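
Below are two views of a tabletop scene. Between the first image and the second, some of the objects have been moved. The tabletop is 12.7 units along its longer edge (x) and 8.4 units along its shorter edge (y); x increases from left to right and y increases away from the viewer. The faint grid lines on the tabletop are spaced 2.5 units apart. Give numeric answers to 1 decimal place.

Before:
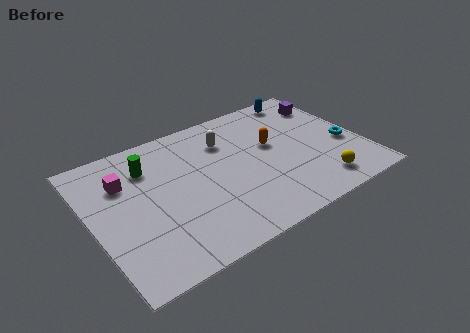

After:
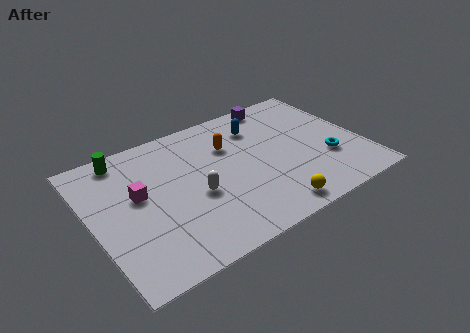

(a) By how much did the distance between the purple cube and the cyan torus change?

+1.9

They were about 3.1 units apart before and 5.0 after — 1.9 units further apart.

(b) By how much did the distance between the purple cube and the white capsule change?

+1.1

The distance was about 5.1 in the first image and 6.2 in the second, so they moved 1.1 units further apart.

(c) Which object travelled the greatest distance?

the white capsule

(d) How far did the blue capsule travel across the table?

2.7

The blue capsule was near (10.7, 7.5) before and (8.2, 6.4) after, so it travelled √(2.5² + 1.1²) ≈ 2.7 units.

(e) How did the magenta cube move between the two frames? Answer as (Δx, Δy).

(0.5, -1.1)

The magenta cube was at about (1.7, 5.9) and moved to about (2.2, 4.8).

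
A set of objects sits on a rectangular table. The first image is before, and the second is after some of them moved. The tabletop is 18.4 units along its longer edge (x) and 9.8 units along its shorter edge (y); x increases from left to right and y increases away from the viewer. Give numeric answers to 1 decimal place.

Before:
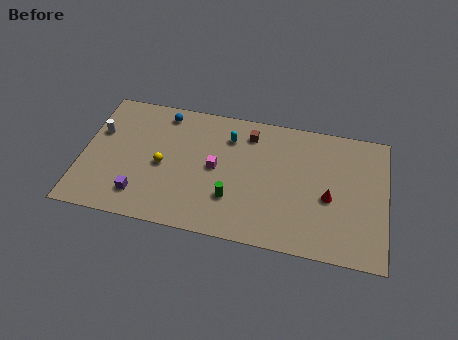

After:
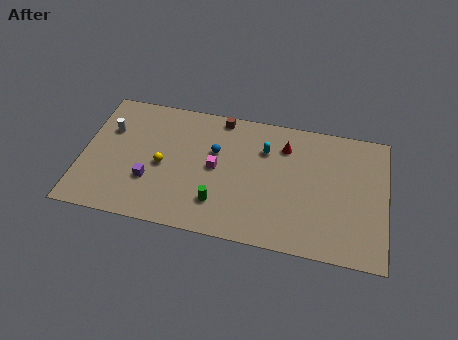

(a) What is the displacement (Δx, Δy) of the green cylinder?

(-0.8, -0.5)

From the two frames, the green cylinder sits at roughly (9.2, 2.9) before and (8.4, 2.4) after.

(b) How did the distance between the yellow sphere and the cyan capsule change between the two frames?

+1.7

They were about 4.9 units apart before and 6.6 after — 1.7 units further apart.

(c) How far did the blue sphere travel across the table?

4.0

The blue sphere was near (4.7, 8.5) before and (8.0, 6.2) after, so it travelled √(3.3² + 2.3²) ≈ 4.0 units.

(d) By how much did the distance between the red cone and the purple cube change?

-2.4

Before: roughly 11.5 units apart; after: 9.1. That's 2.4 units closer together.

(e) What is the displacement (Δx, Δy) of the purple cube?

(0.5, 1.2)

The purple cube started near (3.7, 2.0) and ended near (4.2, 3.2).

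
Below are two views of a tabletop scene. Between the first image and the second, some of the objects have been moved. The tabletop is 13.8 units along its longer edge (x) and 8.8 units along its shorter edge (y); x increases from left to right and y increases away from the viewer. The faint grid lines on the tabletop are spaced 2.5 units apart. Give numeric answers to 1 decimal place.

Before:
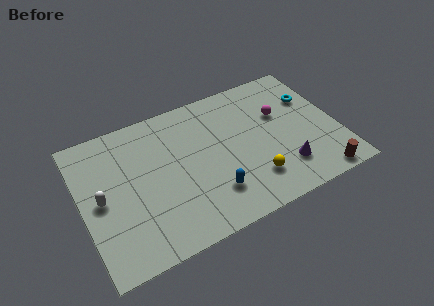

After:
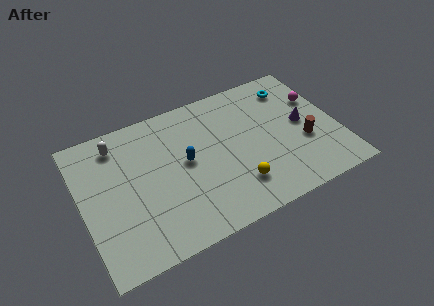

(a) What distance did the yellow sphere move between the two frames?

0.9

The yellow sphere was near (8.9, 2.1) before and (8.0, 2.1) after, so it travelled √(0.9² + 0.0²) ≈ 0.9 units.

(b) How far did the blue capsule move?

2.7

From (6.7, 2.2) to (5.6, 4.7), the blue capsule covered √(1.1² + 2.5²) ≈ 2.7 units.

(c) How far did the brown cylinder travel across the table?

2.5

The brown cylinder was near (12.3, 0.8) before and (11.9, 3.3) after, so it travelled √(0.4² + 2.5²) ≈ 2.5 units.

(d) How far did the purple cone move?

2.8

The purple cone was near (10.6, 2.1) before and (12.0, 4.5) after, so it travelled √(1.4² + 2.4²) ≈ 2.8 units.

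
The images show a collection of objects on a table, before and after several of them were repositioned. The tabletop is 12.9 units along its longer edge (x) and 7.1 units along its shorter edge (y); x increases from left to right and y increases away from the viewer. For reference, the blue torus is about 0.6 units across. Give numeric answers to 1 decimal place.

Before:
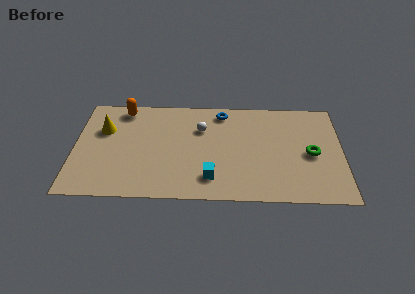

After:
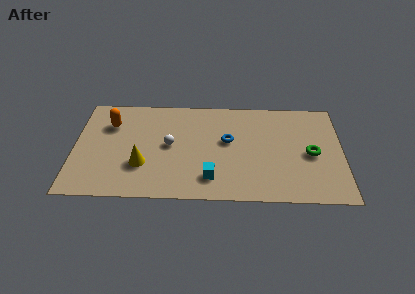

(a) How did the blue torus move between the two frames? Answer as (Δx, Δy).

(0.3, -2.0)

The blue torus started near (7.1, 6.1) and ended near (7.4, 4.1).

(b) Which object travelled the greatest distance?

the yellow cone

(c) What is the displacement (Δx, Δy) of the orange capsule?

(-0.6, -1.1)

The orange capsule was at about (2.3, 6.2) and moved to about (1.7, 5.1).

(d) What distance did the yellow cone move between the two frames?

3.1

From (1.4, 4.7) to (3.3, 2.3), the yellow cone covered √(1.9² + 2.4²) ≈ 3.1 units.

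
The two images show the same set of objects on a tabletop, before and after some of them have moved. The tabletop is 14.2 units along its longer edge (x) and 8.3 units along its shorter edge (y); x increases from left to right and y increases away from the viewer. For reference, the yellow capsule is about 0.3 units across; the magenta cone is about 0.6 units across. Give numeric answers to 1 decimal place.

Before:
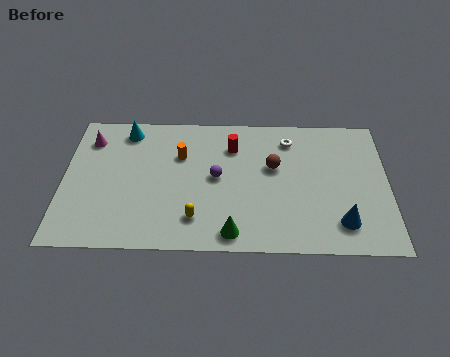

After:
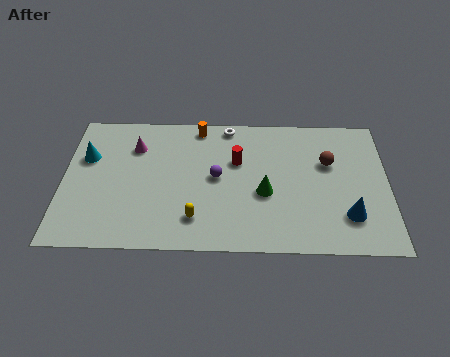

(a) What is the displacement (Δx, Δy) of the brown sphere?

(2.4, 0.3)

The brown sphere was at about (9.2, 5.0) and moved to about (11.6, 5.3).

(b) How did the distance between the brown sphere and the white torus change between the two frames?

+3.1

They were about 1.8 units apart before and 4.9 after — 3.1 units further apart.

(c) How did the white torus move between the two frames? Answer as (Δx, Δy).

(-2.7, 0.8)

The white torus was at about (9.9, 6.7) and moved to about (7.2, 7.5).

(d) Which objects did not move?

the purple sphere and the yellow capsule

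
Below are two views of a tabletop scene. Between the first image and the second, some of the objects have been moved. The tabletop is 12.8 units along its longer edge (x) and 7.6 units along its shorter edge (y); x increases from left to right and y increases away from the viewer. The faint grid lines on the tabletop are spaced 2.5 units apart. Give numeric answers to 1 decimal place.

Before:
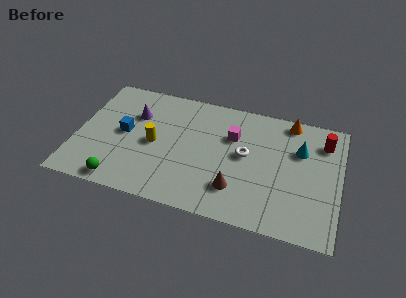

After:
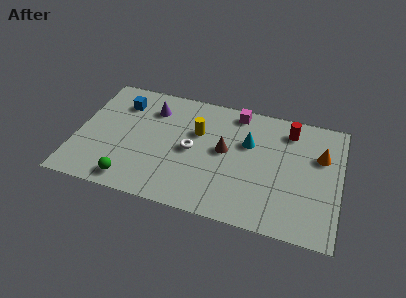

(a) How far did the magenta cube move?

1.6

The magenta cube moved from about (7.5, 5.1) to (7.6, 6.7), a distance of √(0.1² + 1.6²) ≈ 1.6.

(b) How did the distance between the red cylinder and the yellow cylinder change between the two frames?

-3.8

They were about 8.4 units apart before and 4.6 after — 3.8 units closer together.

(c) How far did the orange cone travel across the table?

2.4

The orange cone was near (10.2, 6.8) before and (11.8, 5.0) after, so it travelled √(1.6² + 1.8²) ≈ 2.4 units.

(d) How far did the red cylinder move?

1.7

From (11.9, 5.9) to (10.2, 6.2), the red cylinder covered √(1.7² + 0.3²) ≈ 1.7 units.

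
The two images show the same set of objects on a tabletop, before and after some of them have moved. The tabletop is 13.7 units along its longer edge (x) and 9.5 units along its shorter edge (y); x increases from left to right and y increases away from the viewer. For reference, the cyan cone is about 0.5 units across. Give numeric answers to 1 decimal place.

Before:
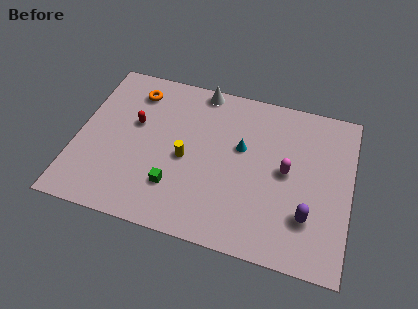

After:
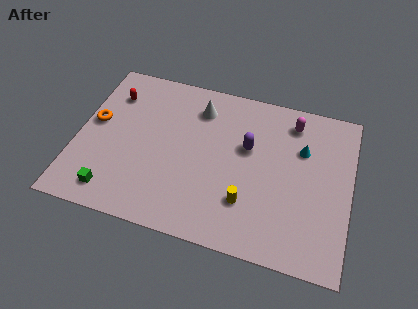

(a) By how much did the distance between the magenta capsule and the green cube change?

+4.8

They were about 5.9 units apart before and 10.7 after — 4.8 units further apart.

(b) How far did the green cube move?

3.2

The green cube moved from about (5.1, 2.5) to (2.1, 1.4), a distance of √(3.0² + 1.1²) ≈ 3.2.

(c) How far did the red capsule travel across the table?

2.0

The red capsule was near (2.8, 5.7) before and (1.5, 7.2) after, so it travelled √(1.3² + 1.5²) ≈ 2.0 units.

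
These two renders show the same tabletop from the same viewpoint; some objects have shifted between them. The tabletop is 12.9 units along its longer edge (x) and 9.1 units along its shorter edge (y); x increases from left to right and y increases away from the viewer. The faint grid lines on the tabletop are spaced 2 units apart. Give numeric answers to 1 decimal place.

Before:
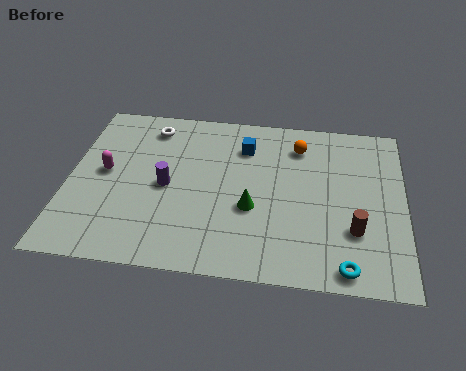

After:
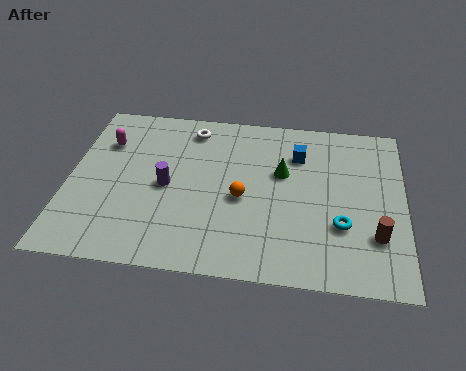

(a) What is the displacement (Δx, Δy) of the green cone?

(1.1, 2.1)

The green cone started near (7.1, 3.5) and ended near (8.2, 5.6).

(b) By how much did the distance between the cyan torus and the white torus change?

-2.7

Before: roughly 10.2 units apart; after: 7.5. That's 2.7 units closer together.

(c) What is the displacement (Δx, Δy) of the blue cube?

(2.1, -0.2)

The blue cube started near (6.7, 6.9) and ended near (8.8, 6.7).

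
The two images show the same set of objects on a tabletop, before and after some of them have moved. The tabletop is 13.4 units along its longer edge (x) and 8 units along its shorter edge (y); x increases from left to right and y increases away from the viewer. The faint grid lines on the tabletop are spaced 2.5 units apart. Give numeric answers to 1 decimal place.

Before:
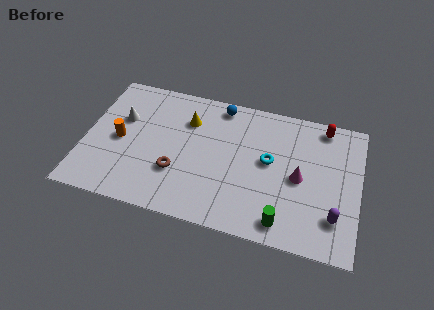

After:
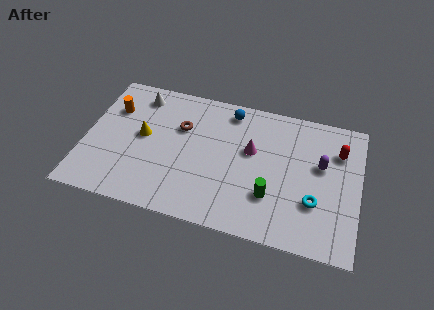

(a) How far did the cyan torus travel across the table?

2.9

The cyan torus moved from about (9.0, 4.4) to (11.3, 2.6), a distance of √(2.3² + 1.8²) ≈ 2.9.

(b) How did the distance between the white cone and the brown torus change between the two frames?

-1.2

The distance was about 3.8 in the first image and 2.6 in the second, so they moved 1.2 units closer together.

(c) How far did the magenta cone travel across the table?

2.6

The magenta cone was near (10.5, 3.8) before and (8.1, 4.8) after, so it travelled √(2.4² + 1.0²) ≈ 2.6 units.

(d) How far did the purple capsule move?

2.9

From (12.3, 2.0) to (11.5, 4.8), the purple capsule covered √(0.8² + 2.8²) ≈ 2.9 units.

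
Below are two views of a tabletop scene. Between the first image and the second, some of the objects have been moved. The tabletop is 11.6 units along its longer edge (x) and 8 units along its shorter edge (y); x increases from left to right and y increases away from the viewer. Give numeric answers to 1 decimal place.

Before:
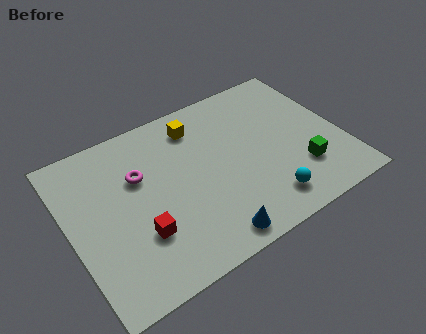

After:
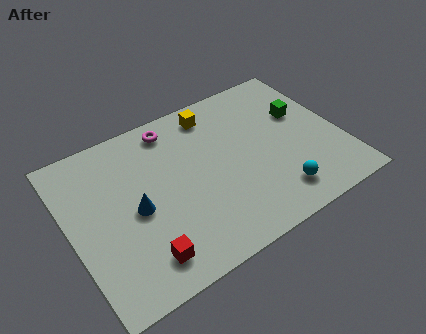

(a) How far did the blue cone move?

3.9

From (5.4, 0.9) to (2.7, 3.7), the blue cone covered √(2.7² + 2.8²) ≈ 3.9 units.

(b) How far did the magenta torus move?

2.4

The magenta torus moved from about (3.1, 5.2) to (4.8, 6.9), a distance of √(1.7² + 1.7²) ≈ 2.4.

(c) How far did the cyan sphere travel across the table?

0.5

The cyan sphere was near (7.9, 1.4) before and (8.4, 1.5) after, so it travelled √(0.5² + 0.1²) ≈ 0.5 units.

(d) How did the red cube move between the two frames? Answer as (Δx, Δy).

(-0.1, -1.1)

The red cube was at about (2.7, 2.5) and moved to about (2.6, 1.4).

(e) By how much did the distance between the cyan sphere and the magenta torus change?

+0.4

The distance was about 6.1 in the first image and 6.5 in the second, so they moved 0.4 units further apart.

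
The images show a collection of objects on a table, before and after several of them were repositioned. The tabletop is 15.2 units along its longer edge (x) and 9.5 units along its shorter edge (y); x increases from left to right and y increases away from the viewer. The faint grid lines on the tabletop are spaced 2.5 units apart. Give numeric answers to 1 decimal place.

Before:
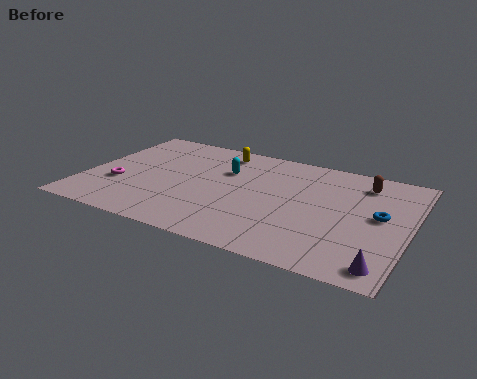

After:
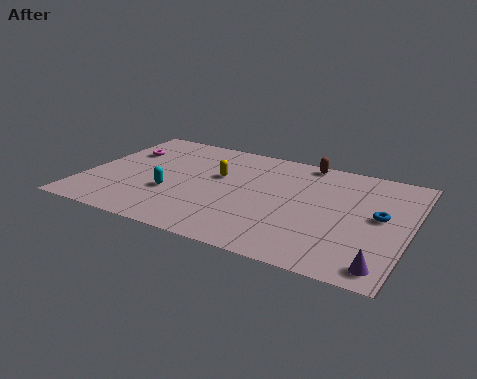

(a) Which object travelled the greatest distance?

the cyan capsule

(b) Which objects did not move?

the purple cone and the blue torus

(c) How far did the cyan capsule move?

3.7

The cyan capsule was near (6.4, 6.4) before and (4.2, 3.4) after, so it travelled √(2.2² + 3.0²) ≈ 3.7 units.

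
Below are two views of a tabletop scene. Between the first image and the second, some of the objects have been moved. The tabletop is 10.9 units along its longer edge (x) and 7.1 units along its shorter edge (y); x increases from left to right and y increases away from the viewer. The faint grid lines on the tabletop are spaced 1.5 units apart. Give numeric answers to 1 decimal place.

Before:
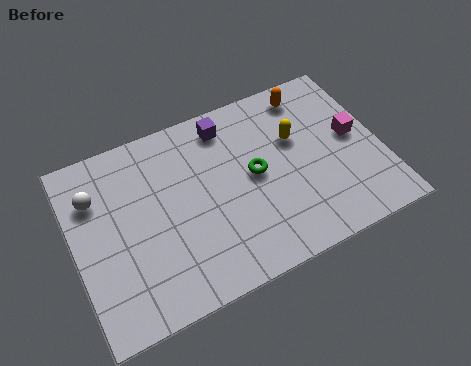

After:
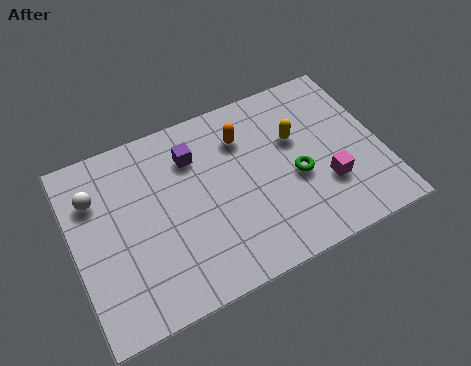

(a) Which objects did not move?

the white sphere and the yellow capsule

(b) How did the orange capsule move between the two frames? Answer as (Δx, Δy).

(-2.5, -0.8)

The orange capsule was at about (8.7, 6.1) and moved to about (6.2, 5.3).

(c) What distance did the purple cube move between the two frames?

1.5

The purple cube moved from about (5.7, 6.0) to (4.4, 5.3), a distance of √(1.3² + 0.7²) ≈ 1.5.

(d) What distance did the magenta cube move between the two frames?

1.9

The magenta cube moved from about (10.0, 3.8) to (8.8, 2.3), a distance of √(1.2² + 1.5²) ≈ 1.9.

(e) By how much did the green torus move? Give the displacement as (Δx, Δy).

(1.4, -0.7)

From the two frames, the green torus sits at roughly (6.4, 3.7) before and (7.8, 3.0) after.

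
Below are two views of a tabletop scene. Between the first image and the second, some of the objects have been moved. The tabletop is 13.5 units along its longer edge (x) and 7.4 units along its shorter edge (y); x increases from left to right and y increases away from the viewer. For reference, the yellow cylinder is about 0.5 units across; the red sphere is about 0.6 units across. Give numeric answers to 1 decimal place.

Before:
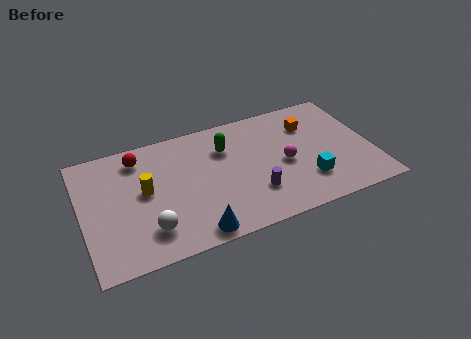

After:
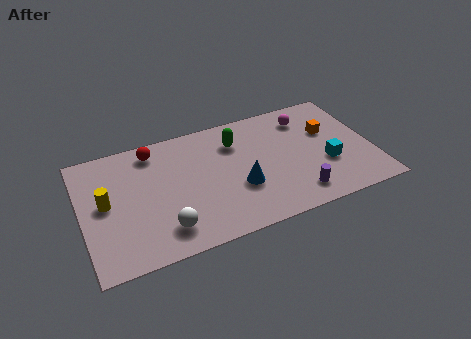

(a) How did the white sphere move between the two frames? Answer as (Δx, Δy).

(0.7, -0.2)

The white sphere was at about (2.9, 1.7) and moved to about (3.6, 1.5).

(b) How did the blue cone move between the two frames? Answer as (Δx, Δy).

(2.3, 1.9)

The blue cone was at about (4.9, 0.8) and moved to about (7.2, 2.7).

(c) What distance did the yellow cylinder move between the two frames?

1.8

The yellow cylinder was near (2.9, 4.0) before and (1.1, 3.9) after, so it travelled √(1.8² + 0.1²) ≈ 1.8 units.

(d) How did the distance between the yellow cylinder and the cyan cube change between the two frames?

+2.6

They were about 7.7 units apart before and 10.3 after — 2.6 units further apart.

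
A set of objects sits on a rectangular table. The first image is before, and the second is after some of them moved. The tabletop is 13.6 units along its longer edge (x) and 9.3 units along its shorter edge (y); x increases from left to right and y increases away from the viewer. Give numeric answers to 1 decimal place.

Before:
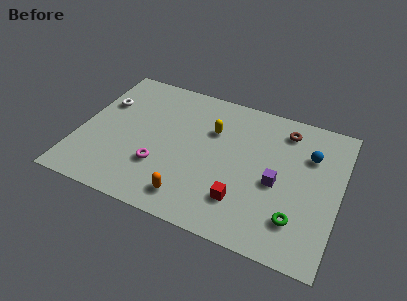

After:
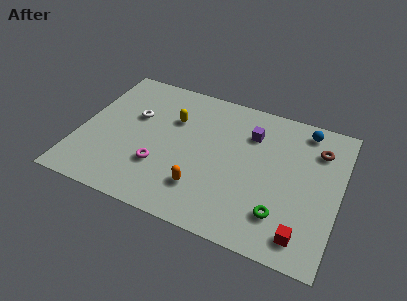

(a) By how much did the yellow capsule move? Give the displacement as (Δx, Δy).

(-2.1, 0.0)

The yellow capsule was at about (6.8, 6.3) and moved to about (4.7, 6.3).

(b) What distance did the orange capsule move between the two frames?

0.9

From (6.2, 1.5) to (6.7, 2.3), the orange capsule covered √(0.5² + 0.8²) ≈ 0.9 units.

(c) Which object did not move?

the magenta torus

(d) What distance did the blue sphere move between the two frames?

1.6

The blue sphere was near (11.9, 6.5) before and (11.5, 8.1) after, so it travelled √(0.4² + 1.6²) ≈ 1.6 units.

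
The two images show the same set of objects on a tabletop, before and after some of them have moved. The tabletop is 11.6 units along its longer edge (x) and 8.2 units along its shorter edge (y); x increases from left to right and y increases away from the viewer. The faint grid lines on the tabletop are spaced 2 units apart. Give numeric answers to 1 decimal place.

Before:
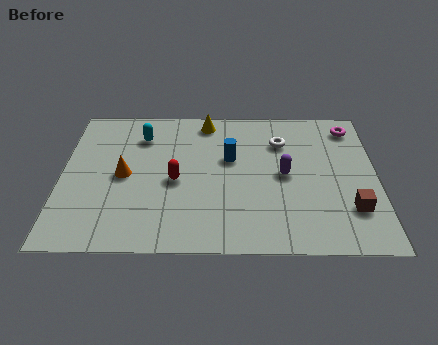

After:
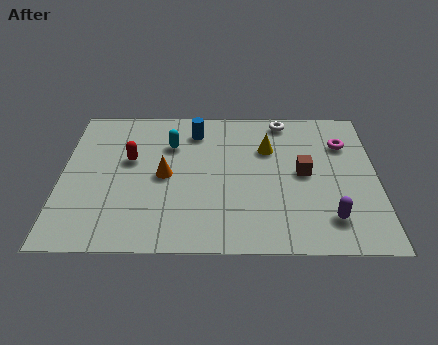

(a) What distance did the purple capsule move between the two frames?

2.9

From (8.2, 4.1) to (9.8, 1.7), the purple capsule covered √(1.6² + 2.4²) ≈ 2.9 units.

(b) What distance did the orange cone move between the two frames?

1.5

The orange cone moved from about (2.3, 4.0) to (3.8, 4.0), a distance of √(1.5² + 0.0²) ≈ 1.5.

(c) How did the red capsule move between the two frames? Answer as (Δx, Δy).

(-1.7, 1.2)

The red capsule was at about (4.2, 3.7) and moved to about (2.5, 4.9).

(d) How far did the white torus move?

1.3

The white torus moved from about (8.1, 6.0) to (8.2, 7.3), a distance of √(0.1² + 1.3²) ≈ 1.3.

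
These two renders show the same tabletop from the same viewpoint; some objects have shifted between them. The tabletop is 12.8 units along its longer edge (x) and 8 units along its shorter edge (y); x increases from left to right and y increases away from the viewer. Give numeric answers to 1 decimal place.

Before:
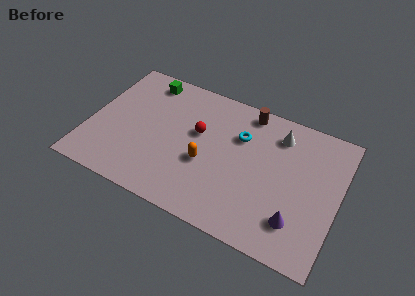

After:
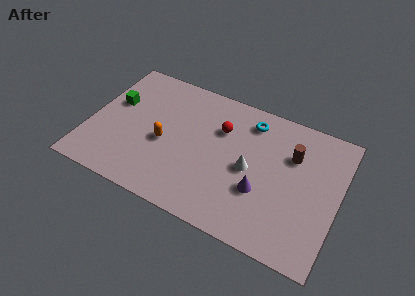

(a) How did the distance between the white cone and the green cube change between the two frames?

+0.3

They were about 7.0 units apart before and 7.3 after — 0.3 units further apart.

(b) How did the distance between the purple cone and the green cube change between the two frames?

-1.6

The distance was about 9.8 in the first image and 8.2 in the second, so they moved 1.6 units closer together.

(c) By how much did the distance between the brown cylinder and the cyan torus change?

+0.9

The distance was about 1.6 in the first image and 2.5 in the second, so they moved 0.9 units further apart.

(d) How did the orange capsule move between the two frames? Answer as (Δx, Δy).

(-2.2, 0.3)

The orange capsule started near (6.1, 3.2) and ended near (3.9, 3.5).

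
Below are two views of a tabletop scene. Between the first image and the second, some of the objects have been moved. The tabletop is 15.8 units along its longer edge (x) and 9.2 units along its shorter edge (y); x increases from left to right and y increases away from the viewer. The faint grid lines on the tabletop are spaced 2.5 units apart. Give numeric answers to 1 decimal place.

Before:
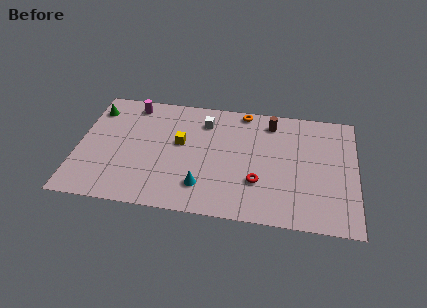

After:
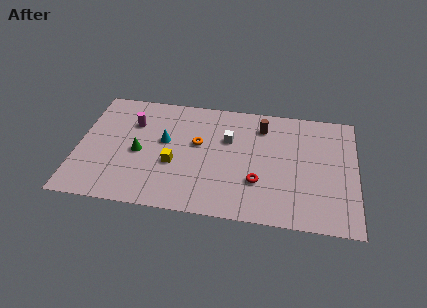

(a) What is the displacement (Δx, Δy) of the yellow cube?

(-0.3, -1.7)

The yellow cube was at about (5.8, 5.3) and moved to about (5.5, 3.6).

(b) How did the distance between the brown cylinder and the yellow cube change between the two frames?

+0.5

The distance was about 5.6 in the first image and 6.1 in the second, so they moved 0.5 units further apart.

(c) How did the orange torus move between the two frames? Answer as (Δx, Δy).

(-2.5, -3.0)

The orange torus started near (9.3, 8.4) and ended near (6.8, 5.4).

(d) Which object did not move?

the red torus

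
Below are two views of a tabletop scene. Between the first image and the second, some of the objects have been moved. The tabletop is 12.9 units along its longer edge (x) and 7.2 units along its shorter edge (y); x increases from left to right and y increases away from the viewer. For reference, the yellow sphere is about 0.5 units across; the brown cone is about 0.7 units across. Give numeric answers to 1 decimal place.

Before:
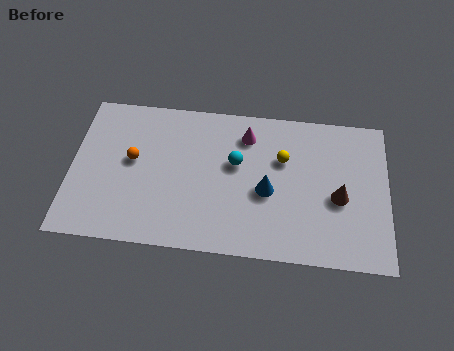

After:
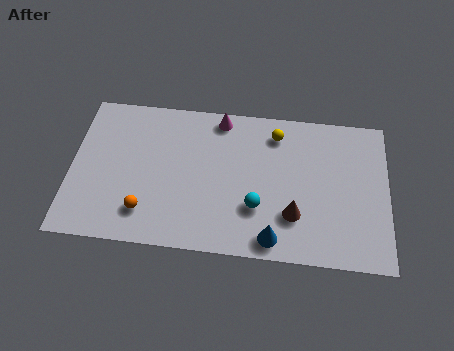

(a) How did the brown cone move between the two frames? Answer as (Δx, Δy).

(-1.8, -1.0)

From the two frames, the brown cone sits at roughly (10.9, 3.1) before and (9.1, 2.1) after.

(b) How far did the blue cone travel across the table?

2.2

The blue cone moved from about (8.0, 3.1) to (8.3, 0.9), a distance of √(0.3² + 2.2²) ≈ 2.2.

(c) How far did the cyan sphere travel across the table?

2.2

From (6.7, 4.3) to (7.6, 2.3), the cyan sphere covered √(0.9² + 2.0²) ≈ 2.2 units.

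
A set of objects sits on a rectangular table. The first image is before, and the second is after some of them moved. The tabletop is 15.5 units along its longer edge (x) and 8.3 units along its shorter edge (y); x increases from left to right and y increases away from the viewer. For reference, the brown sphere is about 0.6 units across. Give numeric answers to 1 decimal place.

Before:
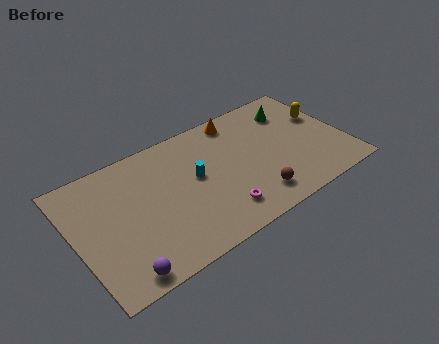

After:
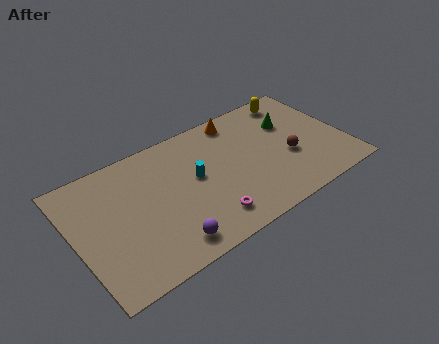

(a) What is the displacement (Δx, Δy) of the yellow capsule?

(-1.3, 2.0)

From the two frames, the yellow capsule sits at roughly (14.6, 5.2) before and (13.3, 7.2) after.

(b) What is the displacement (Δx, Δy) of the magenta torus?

(-0.7, -0.1)

The magenta torus was at about (7.8, 1.7) and moved to about (7.1, 1.6).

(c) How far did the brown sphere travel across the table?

2.9

The brown sphere was near (9.8, 1.6) before and (12.2, 3.3) after, so it travelled √(2.4² + 1.7²) ≈ 2.9 units.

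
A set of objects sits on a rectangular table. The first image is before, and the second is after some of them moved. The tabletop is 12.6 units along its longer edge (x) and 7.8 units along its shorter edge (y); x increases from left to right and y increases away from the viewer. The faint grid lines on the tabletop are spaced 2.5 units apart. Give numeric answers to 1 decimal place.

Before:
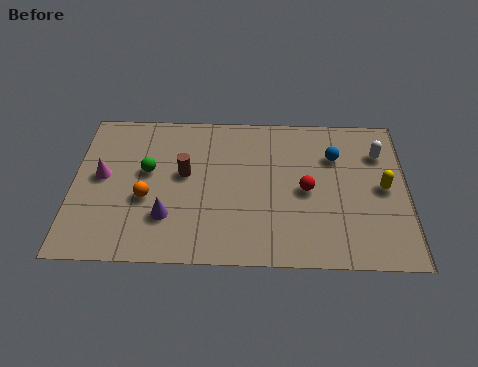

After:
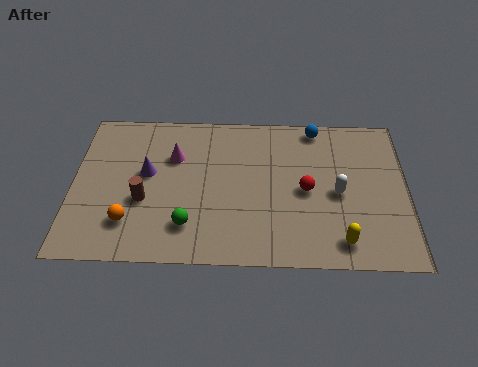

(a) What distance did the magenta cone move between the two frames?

2.9

The magenta cone was near (1.1, 4.2) before and (3.8, 5.3) after, so it travelled √(2.7² + 1.1²) ≈ 2.9 units.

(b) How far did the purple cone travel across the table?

2.3

The purple cone moved from about (3.6, 2.2) to (2.8, 4.4), a distance of √(0.8² + 2.2²) ≈ 2.3.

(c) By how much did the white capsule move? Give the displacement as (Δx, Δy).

(-1.6, -2.1)

The white capsule was at about (11.6, 5.7) and moved to about (10.0, 3.6).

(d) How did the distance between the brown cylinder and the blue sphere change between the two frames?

+1.8

They were about 5.8 units apart before and 7.6 after — 1.8 units further apart.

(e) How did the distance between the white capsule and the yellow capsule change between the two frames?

+0.6

The distance was about 1.8 in the first image and 2.4 in the second, so they moved 0.6 units further apart.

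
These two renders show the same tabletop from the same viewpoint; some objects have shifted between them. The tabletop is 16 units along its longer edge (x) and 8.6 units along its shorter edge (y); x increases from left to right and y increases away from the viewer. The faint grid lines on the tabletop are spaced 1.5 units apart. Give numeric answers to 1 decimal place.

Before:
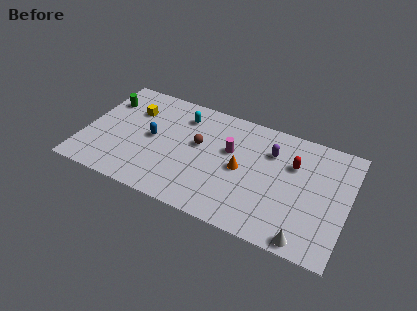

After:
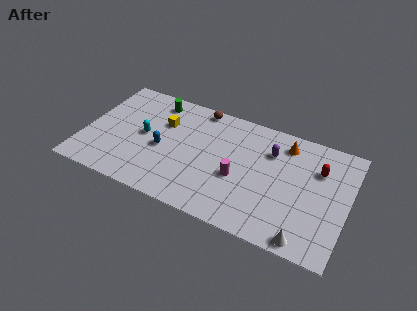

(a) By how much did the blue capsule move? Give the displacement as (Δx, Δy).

(0.7, -0.6)

The blue capsule started near (4.1, 4.4) and ended near (4.8, 3.8).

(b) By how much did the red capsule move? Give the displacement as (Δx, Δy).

(1.5, 0.2)

The red capsule started near (12.6, 5.8) and ended near (14.1, 6.0).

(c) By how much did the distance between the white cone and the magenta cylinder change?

-1.6

The distance was about 6.7 in the first image and 5.1 in the second, so they moved 1.6 units closer together.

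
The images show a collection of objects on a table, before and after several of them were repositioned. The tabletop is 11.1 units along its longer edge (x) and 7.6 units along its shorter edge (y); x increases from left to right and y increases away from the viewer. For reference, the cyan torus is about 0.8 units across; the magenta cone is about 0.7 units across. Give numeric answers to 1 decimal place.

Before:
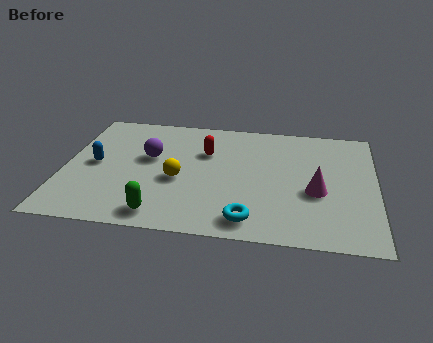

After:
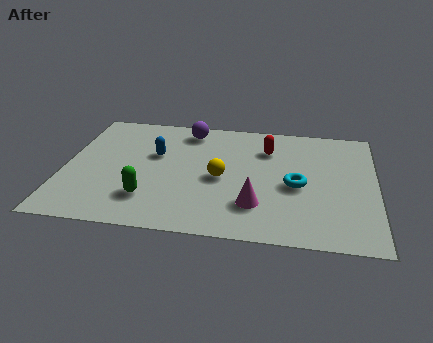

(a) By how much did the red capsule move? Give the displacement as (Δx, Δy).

(2.2, 0.5)

The red capsule started near (5.0, 5.1) and ended near (7.2, 5.6).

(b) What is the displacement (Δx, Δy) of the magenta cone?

(-2.1, -1.1)

From the two frames, the magenta cone sits at roughly (9.0, 3.1) before and (6.9, 2.0) after.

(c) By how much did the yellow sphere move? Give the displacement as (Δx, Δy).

(1.5, 0.3)

The yellow sphere was at about (4.1, 3.2) and moved to about (5.6, 3.5).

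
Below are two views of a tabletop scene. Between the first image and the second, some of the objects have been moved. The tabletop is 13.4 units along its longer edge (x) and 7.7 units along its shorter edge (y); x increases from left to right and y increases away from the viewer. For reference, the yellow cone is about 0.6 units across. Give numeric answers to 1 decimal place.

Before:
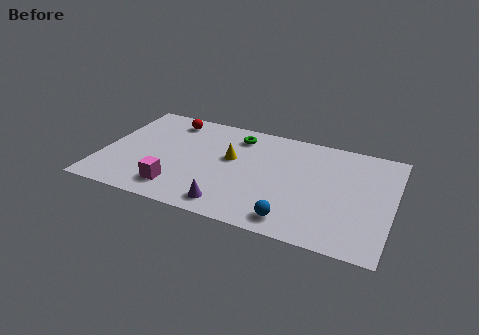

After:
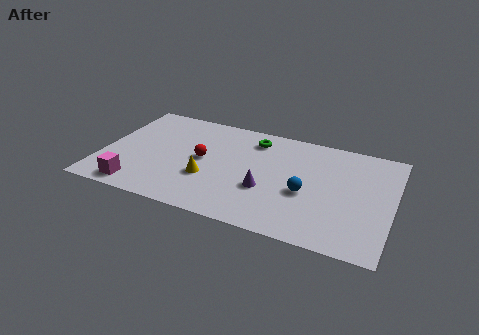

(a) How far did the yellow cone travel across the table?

2.0

The yellow cone was near (5.9, 4.5) before and (5.0, 2.7) after, so it travelled √(0.9² + 1.8²) ≈ 2.0 units.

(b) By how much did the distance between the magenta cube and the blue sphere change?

+2.5

They were about 5.4 units apart before and 7.9 after — 2.5 units further apart.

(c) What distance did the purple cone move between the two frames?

2.3

The purple cone moved from about (6.2, 1.1) to (7.7, 2.8), a distance of √(1.5² + 1.7²) ≈ 2.3.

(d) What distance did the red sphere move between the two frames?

3.1

The red sphere was near (2.8, 6.5) before and (4.6, 4.0) after, so it travelled √(1.8² + 2.5²) ≈ 3.1 units.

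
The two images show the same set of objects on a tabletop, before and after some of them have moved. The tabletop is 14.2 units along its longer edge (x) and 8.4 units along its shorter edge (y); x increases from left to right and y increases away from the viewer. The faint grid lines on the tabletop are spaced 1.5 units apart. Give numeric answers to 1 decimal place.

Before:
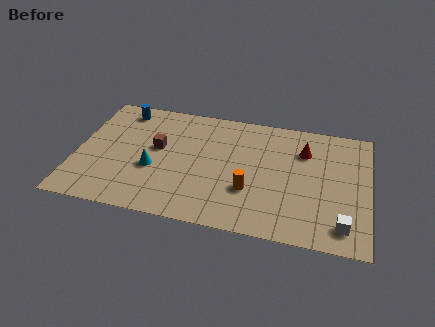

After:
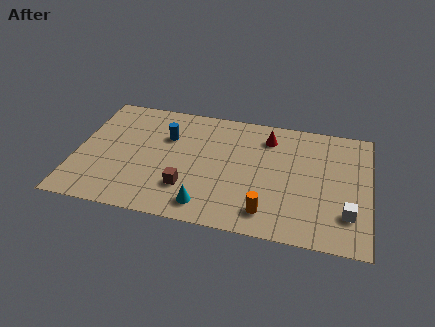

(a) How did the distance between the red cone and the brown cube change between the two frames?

-1.5

The distance was about 7.2 in the first image and 5.7 in the second, so they moved 1.5 units closer together.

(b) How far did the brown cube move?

3.0

From (3.9, 4.8) to (5.5, 2.3), the brown cube covered √(1.6² + 2.5²) ≈ 3.0 units.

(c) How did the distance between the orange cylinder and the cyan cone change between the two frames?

-1.8

They were about 4.7 units apart before and 2.9 after — 1.8 units closer together.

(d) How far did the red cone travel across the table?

1.9

The red cone moved from about (11.0, 6.1) to (9.2, 6.7), a distance of √(1.8² + 0.6²) ≈ 1.9.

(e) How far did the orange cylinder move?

1.6

From (8.5, 2.8) to (9.4, 1.5), the orange cylinder covered √(0.9² + 1.3²) ≈ 1.6 units.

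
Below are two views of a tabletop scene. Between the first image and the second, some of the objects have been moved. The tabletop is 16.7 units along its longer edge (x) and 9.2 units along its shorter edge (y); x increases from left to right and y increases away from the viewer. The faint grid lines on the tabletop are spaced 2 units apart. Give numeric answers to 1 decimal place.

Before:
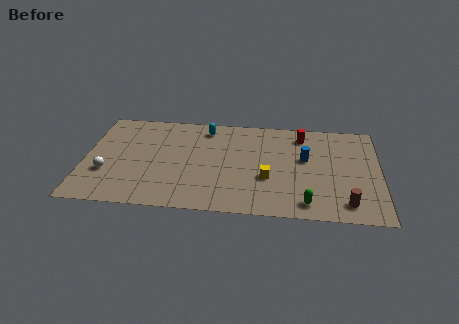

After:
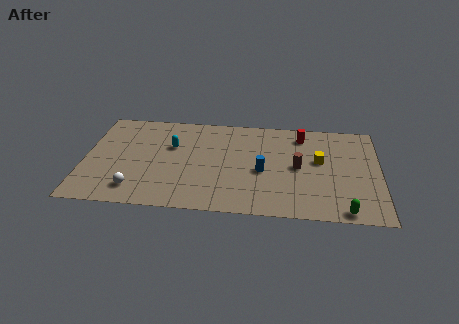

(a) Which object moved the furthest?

the brown cylinder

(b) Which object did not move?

the red cylinder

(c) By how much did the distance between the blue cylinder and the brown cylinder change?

-2.4

Before: roughly 4.5 units apart; after: 2.1. That's 2.4 units closer together.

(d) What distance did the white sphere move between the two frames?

2.2

The white sphere moved from about (1.3, 3.1) to (3.0, 1.7), a distance of √(1.7² + 1.4²) ≈ 2.2.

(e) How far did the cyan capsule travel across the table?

2.7

The cyan capsule was near (6.8, 7.8) before and (4.9, 5.9) after, so it travelled √(1.9² + 1.9²) ≈ 2.7 units.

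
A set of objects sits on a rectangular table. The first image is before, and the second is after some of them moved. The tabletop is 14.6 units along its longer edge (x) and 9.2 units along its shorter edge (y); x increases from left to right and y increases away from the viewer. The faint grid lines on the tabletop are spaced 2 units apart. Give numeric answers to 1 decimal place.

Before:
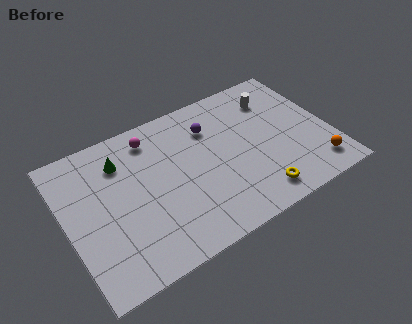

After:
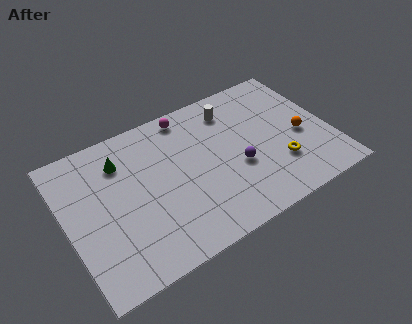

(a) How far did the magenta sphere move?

2.2

From (5.1, 7.7) to (7.2, 8.2), the magenta sphere covered √(2.1² + 0.5²) ≈ 2.2 units.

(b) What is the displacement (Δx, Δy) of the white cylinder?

(-2.4, 0.3)

The white cylinder started near (12.0, 7.1) and ended near (9.6, 7.4).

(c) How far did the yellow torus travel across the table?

2.0

The yellow torus moved from about (10.0, 1.4) to (11.5, 2.7), a distance of √(1.5² + 1.3²) ≈ 2.0.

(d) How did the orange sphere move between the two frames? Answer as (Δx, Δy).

(-0.4, 2.4)

From the two frames, the orange sphere sits at roughly (13.4, 1.6) before and (13.0, 4.0) after.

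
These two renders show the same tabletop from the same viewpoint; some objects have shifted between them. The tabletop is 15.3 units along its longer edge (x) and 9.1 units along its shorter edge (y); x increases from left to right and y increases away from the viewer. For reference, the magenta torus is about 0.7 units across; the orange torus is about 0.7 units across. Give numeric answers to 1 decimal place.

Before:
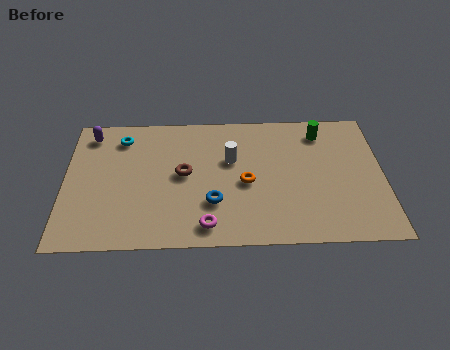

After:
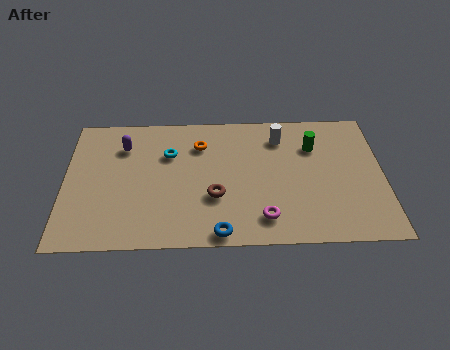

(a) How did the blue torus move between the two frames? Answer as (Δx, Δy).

(0.3, -2.0)

The blue torus started near (7.1, 2.8) and ended near (7.4, 0.8).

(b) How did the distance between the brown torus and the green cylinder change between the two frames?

-1.4

Before: roughly 7.2 units apart; after: 5.8. That's 1.4 units closer together.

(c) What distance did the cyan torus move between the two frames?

2.6

From (2.7, 7.4) to (5.0, 6.2), the cyan torus covered √(2.3² + 1.2²) ≈ 2.6 units.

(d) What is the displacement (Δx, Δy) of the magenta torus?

(2.7, 0.4)

The magenta torus was at about (6.8, 1.3) and moved to about (9.5, 1.7).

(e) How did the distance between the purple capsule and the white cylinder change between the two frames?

+0.5

Before: roughly 7.1 units apart; after: 7.6. That's 0.5 units further apart.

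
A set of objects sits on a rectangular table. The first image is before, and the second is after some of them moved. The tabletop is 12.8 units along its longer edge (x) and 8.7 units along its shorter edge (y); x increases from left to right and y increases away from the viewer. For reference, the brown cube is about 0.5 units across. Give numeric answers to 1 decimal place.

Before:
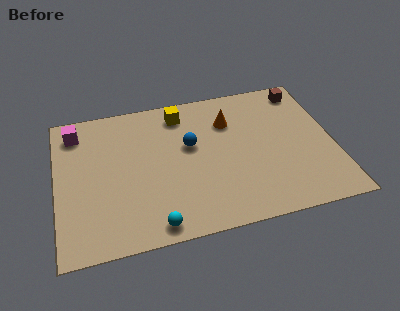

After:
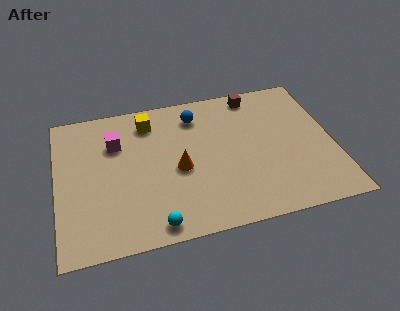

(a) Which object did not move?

the cyan sphere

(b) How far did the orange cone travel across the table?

3.5

From (8.1, 6.3) to (5.6, 3.9), the orange cone covered √(2.5² + 2.4²) ≈ 3.5 units.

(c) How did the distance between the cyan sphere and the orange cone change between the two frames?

-3.3

They were about 6.6 units apart before and 3.3 after — 3.3 units closer together.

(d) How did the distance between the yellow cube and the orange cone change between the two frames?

+1.0

Before: roughly 2.4 units apart; after: 3.4. That's 1.0 units further apart.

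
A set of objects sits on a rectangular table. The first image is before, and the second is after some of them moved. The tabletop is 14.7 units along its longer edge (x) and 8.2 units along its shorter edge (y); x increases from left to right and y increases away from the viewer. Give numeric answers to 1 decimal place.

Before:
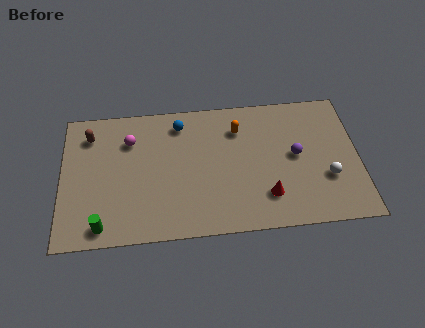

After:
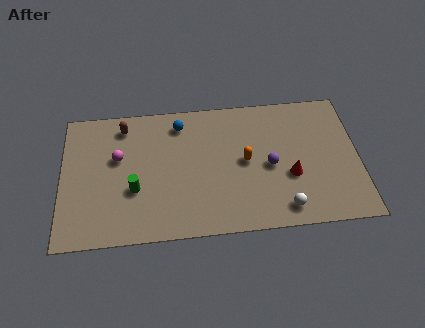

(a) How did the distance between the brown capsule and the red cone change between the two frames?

-0.8

The distance was about 9.8 in the first image and 9.0 in the second, so they moved 0.8 units closer together.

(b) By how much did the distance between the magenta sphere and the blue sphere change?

+1.0

They were about 2.6 units apart before and 3.6 after — 1.0 units further apart.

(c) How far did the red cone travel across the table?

1.6

The red cone moved from about (10.1, 2.0) to (11.3, 3.1), a distance of √(1.2² + 1.1²) ≈ 1.6.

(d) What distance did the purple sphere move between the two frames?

1.4

The purple sphere was near (11.6, 4.3) before and (10.3, 3.8) after, so it travelled √(1.3² + 0.5²) ≈ 1.4 units.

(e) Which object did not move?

the blue sphere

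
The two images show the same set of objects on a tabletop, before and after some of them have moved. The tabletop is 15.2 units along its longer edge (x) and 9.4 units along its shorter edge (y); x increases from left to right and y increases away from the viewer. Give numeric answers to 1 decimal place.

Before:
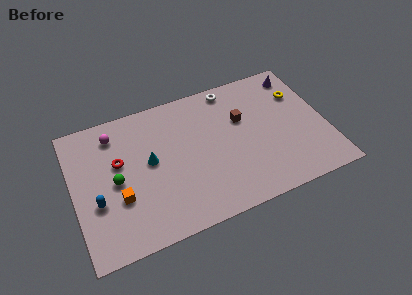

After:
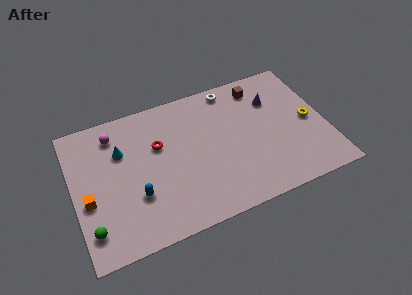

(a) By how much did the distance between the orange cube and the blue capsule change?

+1.6

Before: roughly 1.3 units apart; after: 2.9. That's 1.6 units further apart.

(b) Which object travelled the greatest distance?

the green sphere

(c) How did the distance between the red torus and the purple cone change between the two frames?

-4.3

The distance was about 11.4 in the first image and 7.1 in the second, so they moved 4.3 units closer together.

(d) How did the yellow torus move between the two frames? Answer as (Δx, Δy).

(0.3, -2.1)

The yellow torus was at about (13.9, 6.6) and moved to about (14.2, 4.5).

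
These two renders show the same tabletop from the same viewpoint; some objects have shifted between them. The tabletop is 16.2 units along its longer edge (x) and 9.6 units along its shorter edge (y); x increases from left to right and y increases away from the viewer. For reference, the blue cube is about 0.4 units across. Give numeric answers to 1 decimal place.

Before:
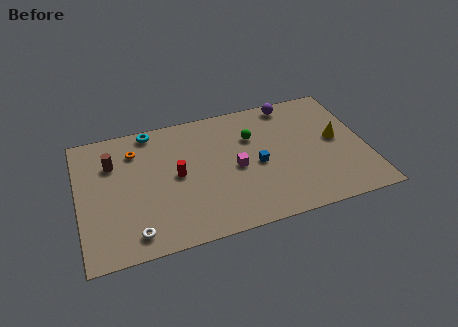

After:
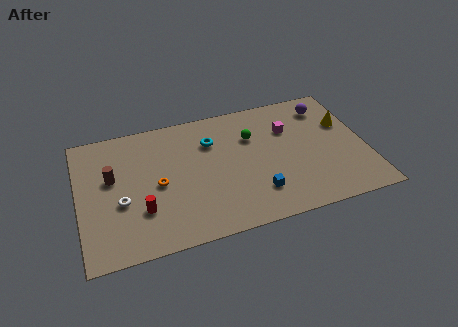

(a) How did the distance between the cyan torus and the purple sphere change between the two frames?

-1.2

The distance was about 8.0 in the first image and 6.8 in the second, so they moved 1.2 units closer together.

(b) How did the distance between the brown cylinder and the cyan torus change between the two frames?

+2.8

The distance was about 3.0 in the first image and 5.8 in the second, so they moved 2.8 units further apart.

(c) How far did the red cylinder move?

2.9

The red cylinder moved from about (5.5, 4.9) to (3.4, 2.9), a distance of √(2.1² + 2.0²) ≈ 2.9.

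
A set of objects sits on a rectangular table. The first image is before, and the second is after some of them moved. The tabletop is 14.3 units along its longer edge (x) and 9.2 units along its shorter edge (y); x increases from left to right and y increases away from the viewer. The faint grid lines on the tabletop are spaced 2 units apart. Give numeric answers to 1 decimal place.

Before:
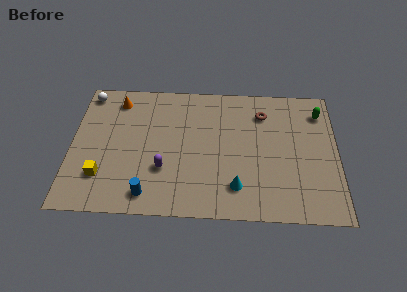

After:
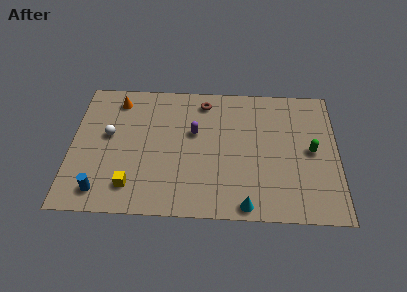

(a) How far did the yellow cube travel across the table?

1.7

From (1.7, 2.4) to (3.3, 1.8), the yellow cube covered √(1.6² + 0.6²) ≈ 1.7 units.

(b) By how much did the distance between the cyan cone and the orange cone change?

+1.2

Before: roughly 8.6 units apart; after: 9.8. That's 1.2 units further apart.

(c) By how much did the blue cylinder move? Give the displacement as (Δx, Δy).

(-2.5, 0.1)

The blue cylinder was at about (4.2, 1.3) and moved to about (1.7, 1.4).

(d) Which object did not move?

the orange cone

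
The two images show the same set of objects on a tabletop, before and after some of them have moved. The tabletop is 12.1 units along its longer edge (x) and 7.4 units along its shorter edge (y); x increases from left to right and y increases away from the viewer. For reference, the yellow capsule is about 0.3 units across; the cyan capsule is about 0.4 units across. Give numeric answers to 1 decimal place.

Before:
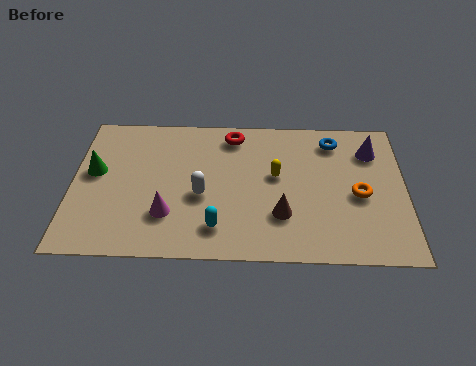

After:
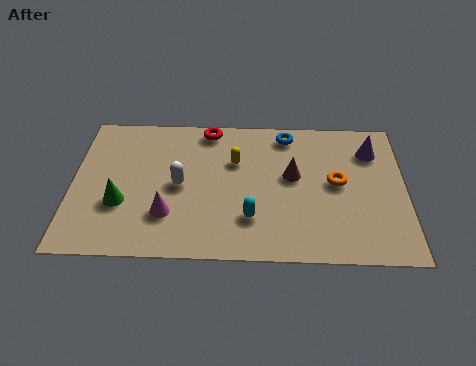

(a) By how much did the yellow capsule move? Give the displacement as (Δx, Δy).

(-1.5, 0.7)

The yellow capsule was at about (7.4, 4.2) and moved to about (5.9, 4.9).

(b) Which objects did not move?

the magenta cone and the purple cone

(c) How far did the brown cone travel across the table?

2.0

The brown cone moved from about (7.6, 2.2) to (8.0, 4.2), a distance of √(0.4² + 2.0²) ≈ 2.0.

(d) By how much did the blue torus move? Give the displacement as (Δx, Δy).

(-1.7, 0.3)

The blue torus started near (9.5, 6.1) and ended near (7.8, 6.4).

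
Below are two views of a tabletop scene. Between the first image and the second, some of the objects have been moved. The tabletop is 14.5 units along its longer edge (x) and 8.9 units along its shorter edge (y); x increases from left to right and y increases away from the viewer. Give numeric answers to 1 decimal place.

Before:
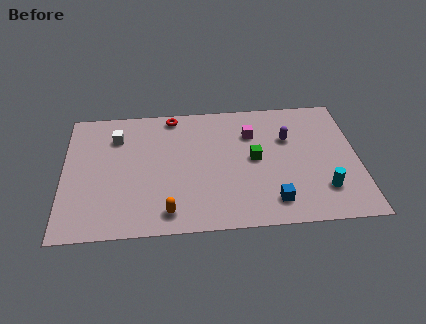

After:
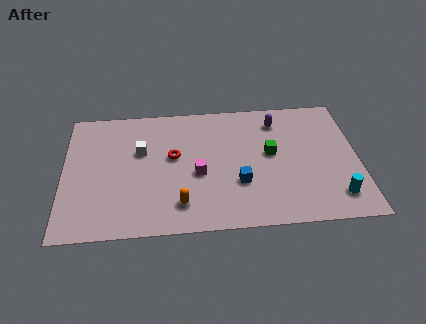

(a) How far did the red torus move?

2.9

The red torus was near (5.4, 8.0) before and (5.4, 5.1) after, so it travelled √(0.0² + 2.9²) ≈ 2.9 units.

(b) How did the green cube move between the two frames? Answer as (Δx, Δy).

(0.8, 0.3)

From the two frames, the green cube sits at roughly (9.4, 4.6) before and (10.2, 4.9) after.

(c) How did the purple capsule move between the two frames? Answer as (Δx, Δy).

(-0.5, 1.3)

From the two frames, the purple capsule sits at roughly (11.1, 5.9) before and (10.6, 7.2) after.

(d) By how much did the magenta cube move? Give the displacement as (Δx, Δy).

(-2.7, -2.6)

From the two frames, the magenta cube sits at roughly (9.3, 6.4) before and (6.6, 3.8) after.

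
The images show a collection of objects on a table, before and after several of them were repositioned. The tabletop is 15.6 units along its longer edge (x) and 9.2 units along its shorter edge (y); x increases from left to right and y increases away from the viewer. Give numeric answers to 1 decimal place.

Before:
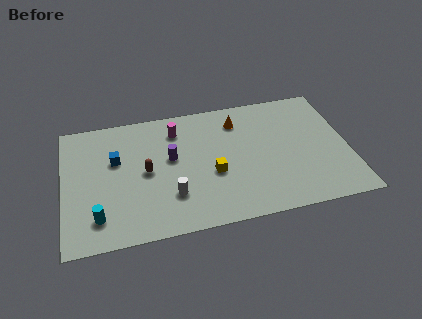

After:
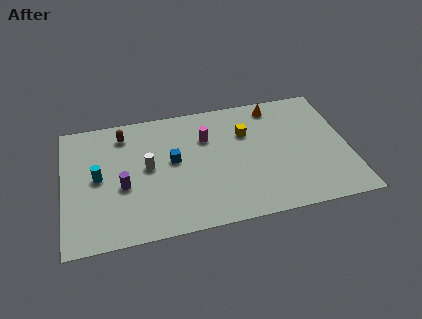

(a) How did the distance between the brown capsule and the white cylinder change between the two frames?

+0.6

Before: roughly 2.4 units apart; after: 3.0. That's 0.6 units further apart.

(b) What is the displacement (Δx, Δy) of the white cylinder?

(-1.2, 2.3)

The white cylinder was at about (5.8, 2.6) and moved to about (4.6, 4.9).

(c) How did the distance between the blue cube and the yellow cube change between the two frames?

-1.3

The distance was about 5.6 in the first image and 4.3 in the second, so they moved 1.3 units closer together.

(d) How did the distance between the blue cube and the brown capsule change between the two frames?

+1.6

Before: roughly 2.0 units apart; after: 3.6. That's 1.6 units further apart.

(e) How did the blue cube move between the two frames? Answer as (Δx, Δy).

(3.1, -0.7)

The blue cube was at about (2.9, 5.8) and moved to about (6.0, 5.1).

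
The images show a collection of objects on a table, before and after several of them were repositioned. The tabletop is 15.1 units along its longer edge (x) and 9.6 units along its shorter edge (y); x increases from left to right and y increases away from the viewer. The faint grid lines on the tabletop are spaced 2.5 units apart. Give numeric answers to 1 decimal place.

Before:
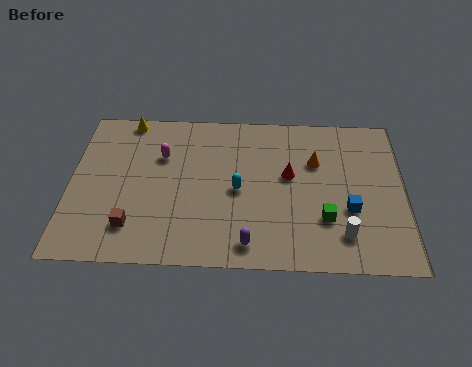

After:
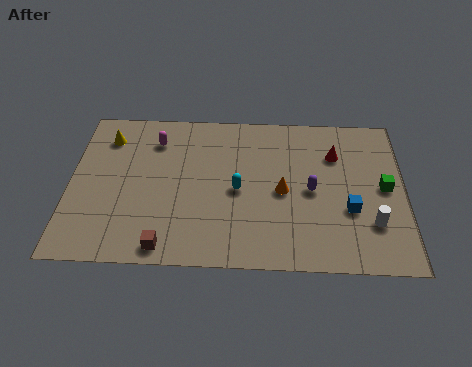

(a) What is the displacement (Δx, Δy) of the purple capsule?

(2.8, 3.3)

The purple capsule started near (8.1, 1.3) and ended near (10.9, 4.6).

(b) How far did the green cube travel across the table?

3.4

The green cube was near (11.5, 2.9) before and (14.2, 4.9) after, so it travelled √(2.7² + 2.0²) ≈ 3.4 units.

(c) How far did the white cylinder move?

1.5

From (12.3, 2.0) to (13.6, 2.7), the white cylinder covered √(1.3² + 0.7²) ≈ 1.5 units.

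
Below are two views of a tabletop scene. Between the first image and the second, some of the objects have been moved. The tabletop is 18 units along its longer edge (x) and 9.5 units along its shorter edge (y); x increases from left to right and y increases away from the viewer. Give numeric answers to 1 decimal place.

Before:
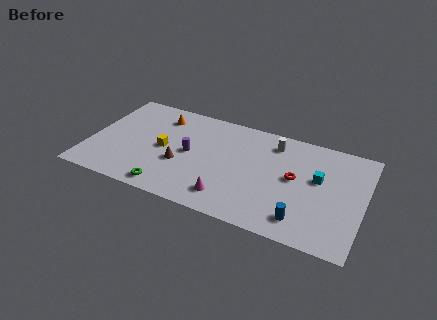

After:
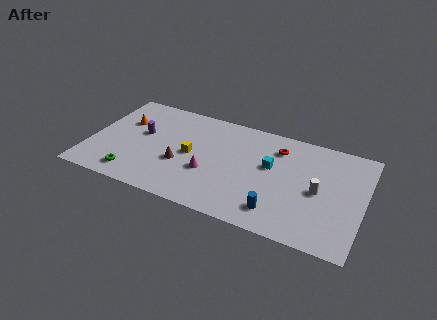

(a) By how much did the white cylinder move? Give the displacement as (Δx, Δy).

(3.2, -3.3)

The white cylinder was at about (11.9, 7.8) and moved to about (15.1, 4.5).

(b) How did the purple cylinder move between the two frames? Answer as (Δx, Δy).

(-3.3, 0.7)

From the two frames, the purple cylinder sits at roughly (6.6, 4.8) before and (3.3, 5.5) after.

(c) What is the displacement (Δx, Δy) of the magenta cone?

(-1.5, 1.7)

From the two frames, the magenta cone sits at roughly (9.5, 1.8) before and (8.0, 3.5) after.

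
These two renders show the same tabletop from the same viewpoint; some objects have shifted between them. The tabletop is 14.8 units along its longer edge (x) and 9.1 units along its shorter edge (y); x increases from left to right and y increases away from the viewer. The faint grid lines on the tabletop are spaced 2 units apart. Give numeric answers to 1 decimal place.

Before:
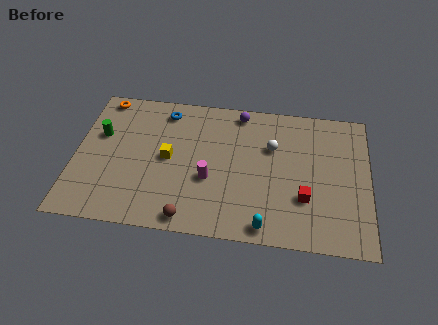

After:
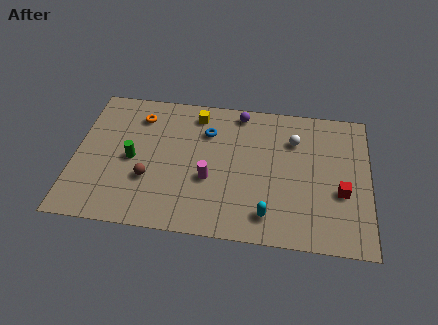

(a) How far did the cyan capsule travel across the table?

0.7

The cyan capsule was near (9.7, 0.9) before and (9.8, 1.6) after, so it travelled √(0.1² + 0.7²) ≈ 0.7 units.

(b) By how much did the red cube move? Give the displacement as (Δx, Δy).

(1.8, 0.6)

The red cube was at about (11.6, 2.9) and moved to about (13.4, 3.5).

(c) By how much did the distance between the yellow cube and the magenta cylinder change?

+1.9

They were about 2.4 units apart before and 4.3 after — 1.9 units further apart.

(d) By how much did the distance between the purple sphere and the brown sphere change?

-0.9

They were about 7.6 units apart before and 6.7 after — 0.9 units closer together.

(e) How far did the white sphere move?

1.3

From (9.9, 6.0) to (11.0, 6.6), the white sphere covered √(1.1² + 0.6²) ≈ 1.3 units.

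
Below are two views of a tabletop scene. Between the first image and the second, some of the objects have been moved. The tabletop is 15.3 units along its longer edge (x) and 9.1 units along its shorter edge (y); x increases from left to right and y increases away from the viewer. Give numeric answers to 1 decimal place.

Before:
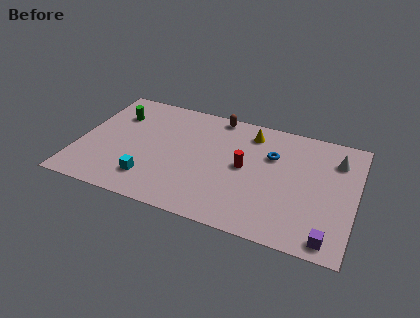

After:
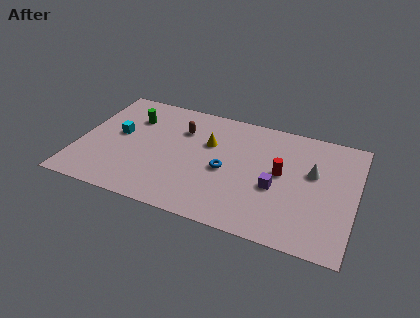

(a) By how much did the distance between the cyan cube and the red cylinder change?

+3.4

The distance was about 5.7 in the first image and 9.1 in the second, so they moved 3.4 units further apart.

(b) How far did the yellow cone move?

2.7

From (9.3, 7.5) to (7.1, 5.9), the yellow cone covered √(2.2² + 1.6²) ≈ 2.7 units.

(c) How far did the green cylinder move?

0.9

The green cylinder moved from about (1.8, 6.6) to (2.7, 6.6), a distance of √(0.9² + 0.0²) ≈ 0.9.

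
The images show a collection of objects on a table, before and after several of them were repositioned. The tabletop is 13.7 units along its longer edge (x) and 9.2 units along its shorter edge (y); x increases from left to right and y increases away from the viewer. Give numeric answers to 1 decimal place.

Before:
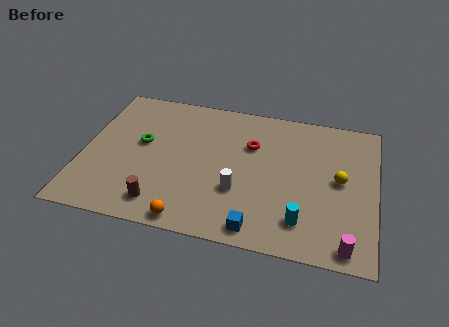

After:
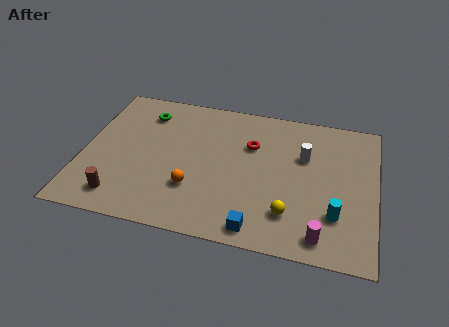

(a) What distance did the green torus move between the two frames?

2.1

The green torus was near (2.7, 5.2) before and (2.7, 7.3) after, so it travelled √(0.0² + 2.1²) ≈ 2.1 units.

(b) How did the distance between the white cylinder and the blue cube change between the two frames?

+3.0

The distance was about 2.3 in the first image and 5.3 in the second, so they moved 3.0 units further apart.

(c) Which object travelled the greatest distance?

the white cylinder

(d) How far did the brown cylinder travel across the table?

1.9

The brown cylinder was near (3.9, 1.5) before and (2.0, 1.5) after, so it travelled √(1.9² + 0.0²) ≈ 1.9 units.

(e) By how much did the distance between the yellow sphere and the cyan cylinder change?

-1.2

Before: roughly 3.3 units apart; after: 2.1. That's 1.2 units closer together.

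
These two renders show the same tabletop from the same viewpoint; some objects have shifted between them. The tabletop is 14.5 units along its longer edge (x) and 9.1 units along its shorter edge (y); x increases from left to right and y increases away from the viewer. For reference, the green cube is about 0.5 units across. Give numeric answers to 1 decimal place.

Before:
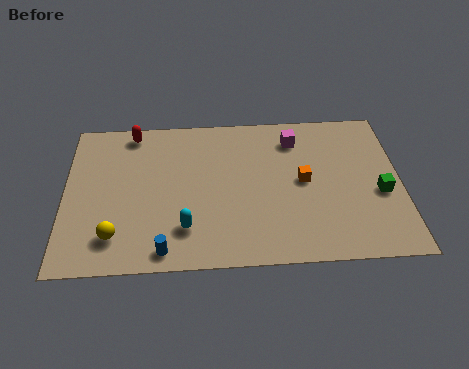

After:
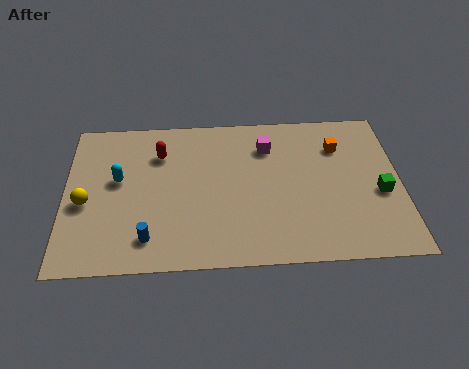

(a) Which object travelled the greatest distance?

the cyan capsule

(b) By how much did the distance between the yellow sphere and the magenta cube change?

-1.0

They were about 9.5 units apart before and 8.5 after — 1.0 units closer together.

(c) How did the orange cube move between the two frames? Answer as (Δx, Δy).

(1.6, 2.0)

The orange cube was at about (10.3, 4.7) and moved to about (11.9, 6.7).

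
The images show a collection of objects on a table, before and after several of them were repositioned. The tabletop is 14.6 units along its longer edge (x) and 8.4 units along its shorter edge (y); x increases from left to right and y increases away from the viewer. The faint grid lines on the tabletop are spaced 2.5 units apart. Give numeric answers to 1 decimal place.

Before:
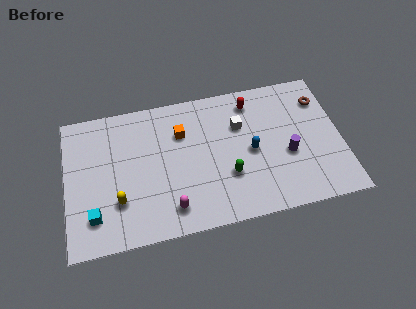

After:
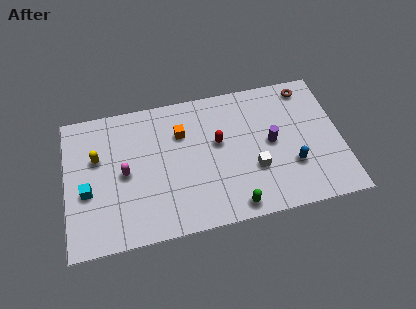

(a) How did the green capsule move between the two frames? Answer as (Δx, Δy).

(0.2, -1.9)

The green capsule was at about (8.5, 2.8) and moved to about (8.7, 0.9).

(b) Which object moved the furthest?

the magenta capsule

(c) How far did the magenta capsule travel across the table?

3.5

From (5.4, 1.5) to (3.1, 4.1), the magenta capsule covered √(2.3² + 2.6²) ≈ 3.5 units.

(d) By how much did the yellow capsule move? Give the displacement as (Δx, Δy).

(-1.0, 2.8)

The yellow capsule was at about (2.7, 2.5) and moved to about (1.7, 5.3).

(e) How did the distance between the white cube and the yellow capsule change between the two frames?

+1.2

The distance was about 7.3 in the first image and 8.5 in the second, so they moved 1.2 units further apart.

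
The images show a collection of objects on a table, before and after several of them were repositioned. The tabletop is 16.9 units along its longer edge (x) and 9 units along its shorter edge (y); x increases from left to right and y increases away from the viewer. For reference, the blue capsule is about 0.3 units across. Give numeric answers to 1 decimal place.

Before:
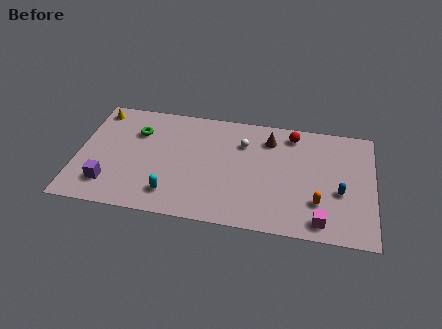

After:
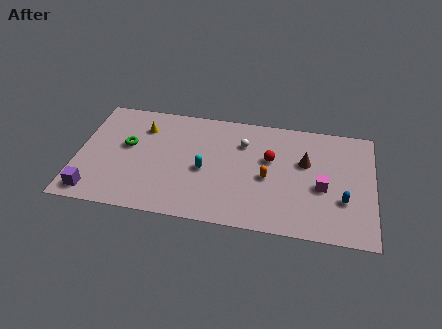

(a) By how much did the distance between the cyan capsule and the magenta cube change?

-1.8

The distance was about 8.5 in the first image and 6.7 in the second, so they moved 1.8 units closer together.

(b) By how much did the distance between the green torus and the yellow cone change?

-1.0

They were about 2.8 units apart before and 1.8 after — 1.0 units closer together.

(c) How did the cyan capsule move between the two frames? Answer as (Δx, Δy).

(1.8, 2.2)

The cyan capsule started near (5.5, 1.8) and ended near (7.3, 4.0).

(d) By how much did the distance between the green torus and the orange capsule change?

-3.0

Before: roughly 11.2 units apart; after: 8.2. That's 3.0 units closer together.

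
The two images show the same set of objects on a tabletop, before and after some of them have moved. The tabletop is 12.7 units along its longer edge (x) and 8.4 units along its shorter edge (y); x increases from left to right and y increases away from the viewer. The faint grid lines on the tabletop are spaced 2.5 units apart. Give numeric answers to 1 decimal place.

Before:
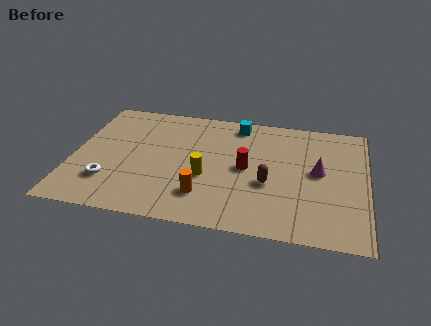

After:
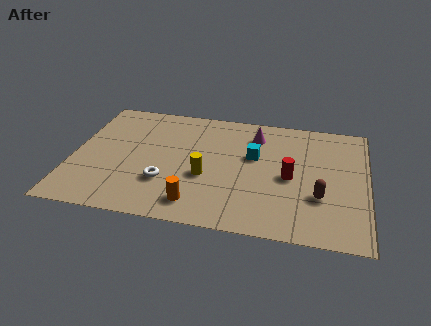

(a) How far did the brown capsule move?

2.3

The brown capsule was near (8.5, 3.3) before and (10.7, 2.8) after, so it travelled √(2.2² + 0.5²) ≈ 2.3 units.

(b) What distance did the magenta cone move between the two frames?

3.5

The magenta cone was near (10.6, 4.5) before and (7.8, 6.6) after, so it travelled √(2.8² + 2.1²) ≈ 3.5 units.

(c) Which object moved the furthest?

the magenta cone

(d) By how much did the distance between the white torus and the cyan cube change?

-2.9

The distance was about 7.4 in the first image and 4.5 in the second, so they moved 2.9 units closer together.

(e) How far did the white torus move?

2.4

The white torus moved from about (1.7, 2.2) to (4.1, 2.6), a distance of √(2.4² + 0.4²) ≈ 2.4.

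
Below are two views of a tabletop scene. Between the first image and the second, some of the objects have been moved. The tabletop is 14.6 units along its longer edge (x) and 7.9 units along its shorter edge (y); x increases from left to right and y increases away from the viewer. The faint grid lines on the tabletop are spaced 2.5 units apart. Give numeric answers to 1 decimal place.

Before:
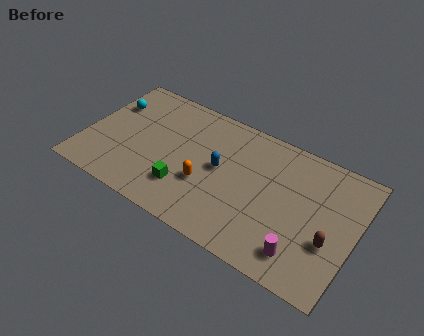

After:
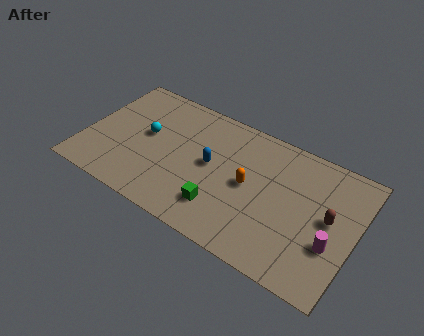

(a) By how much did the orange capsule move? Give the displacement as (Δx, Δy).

(2.2, 1.1)

The orange capsule was at about (6.7, 2.9) and moved to about (8.9, 4.0).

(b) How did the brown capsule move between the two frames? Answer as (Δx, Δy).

(-0.2, 1.3)

From the two frames, the brown capsule sits at roughly (13.4, 2.9) before and (13.2, 4.2) after.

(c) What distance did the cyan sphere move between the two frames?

2.5

The cyan sphere was near (1.0, 5.5) before and (3.2, 4.4) after, so it travelled √(2.2² + 1.1²) ≈ 2.5 units.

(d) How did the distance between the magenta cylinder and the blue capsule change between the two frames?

+1.3

Before: roughly 5.5 units apart; after: 6.8. That's 1.3 units further apart.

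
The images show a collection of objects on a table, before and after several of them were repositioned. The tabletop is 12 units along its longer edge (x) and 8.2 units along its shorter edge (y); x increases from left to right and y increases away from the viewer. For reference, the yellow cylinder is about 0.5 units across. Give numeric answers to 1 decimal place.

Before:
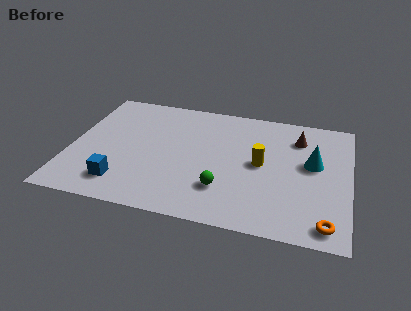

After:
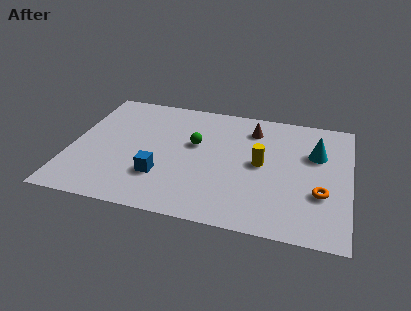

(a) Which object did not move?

the yellow cylinder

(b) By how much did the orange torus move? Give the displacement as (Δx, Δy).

(-0.3, 1.8)

The orange torus was at about (11.1, 1.0) and moved to about (10.8, 2.8).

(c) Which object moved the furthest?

the green sphere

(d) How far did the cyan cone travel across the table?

0.7

The cyan cone was near (10.4, 4.7) before and (10.5, 5.4) after, so it travelled √(0.1² + 0.7²) ≈ 0.7 units.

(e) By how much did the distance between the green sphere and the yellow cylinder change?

+0.5

The distance was about 2.5 in the first image and 3.0 in the second, so they moved 0.5 units further apart.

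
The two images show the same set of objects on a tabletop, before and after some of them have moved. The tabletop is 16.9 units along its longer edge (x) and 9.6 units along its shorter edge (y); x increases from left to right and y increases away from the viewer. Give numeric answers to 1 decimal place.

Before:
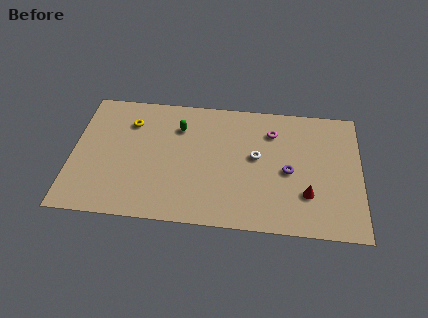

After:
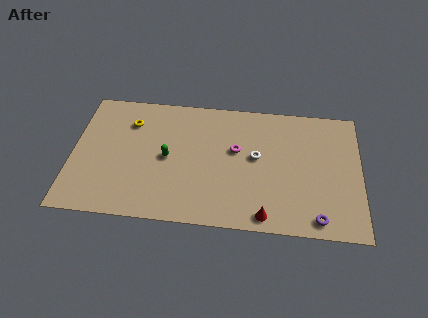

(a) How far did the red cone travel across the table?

3.0

From (13.8, 2.8) to (11.4, 1.0), the red cone covered √(2.4² + 1.8²) ≈ 3.0 units.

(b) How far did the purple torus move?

3.7

The purple torus was near (12.7, 4.4) before and (14.4, 1.1) after, so it travelled √(1.7² + 3.3²) ≈ 3.7 units.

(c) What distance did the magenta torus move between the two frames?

2.6

The magenta torus moved from about (11.7, 7.3) to (9.6, 5.7), a distance of √(2.1² + 1.6²) ≈ 2.6.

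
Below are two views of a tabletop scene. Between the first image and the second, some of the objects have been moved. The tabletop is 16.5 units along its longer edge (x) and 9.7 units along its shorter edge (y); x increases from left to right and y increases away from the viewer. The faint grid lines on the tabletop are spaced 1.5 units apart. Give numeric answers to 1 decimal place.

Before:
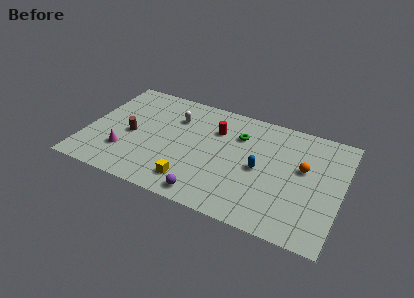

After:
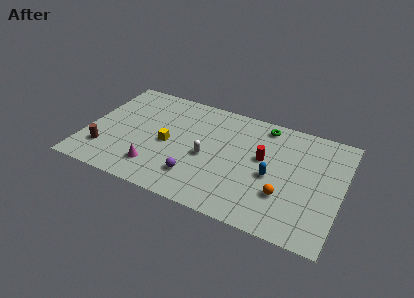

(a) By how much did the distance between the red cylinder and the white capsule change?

+1.0

The distance was about 2.7 in the first image and 3.7 in the second, so they moved 1.0 units further apart.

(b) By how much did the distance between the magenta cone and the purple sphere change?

-3.2

They were about 5.8 units apart before and 2.6 after — 3.2 units closer together.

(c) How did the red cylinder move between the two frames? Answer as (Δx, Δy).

(3.2, -1.3)

The red cylinder was at about (8.2, 6.9) and moved to about (11.4, 5.6).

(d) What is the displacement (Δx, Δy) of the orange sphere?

(-1.0, -2.7)

The orange sphere was at about (14.0, 5.7) and moved to about (13.0, 3.0).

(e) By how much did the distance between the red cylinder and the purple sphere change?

-0.6

Before: roughly 5.8 units apart; after: 5.2. That's 0.6 units closer together.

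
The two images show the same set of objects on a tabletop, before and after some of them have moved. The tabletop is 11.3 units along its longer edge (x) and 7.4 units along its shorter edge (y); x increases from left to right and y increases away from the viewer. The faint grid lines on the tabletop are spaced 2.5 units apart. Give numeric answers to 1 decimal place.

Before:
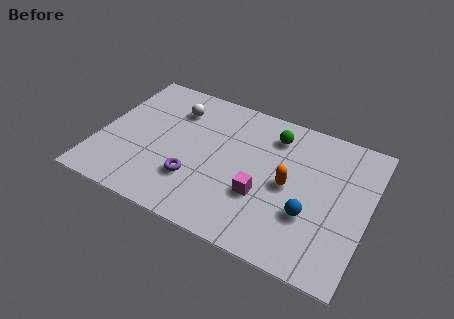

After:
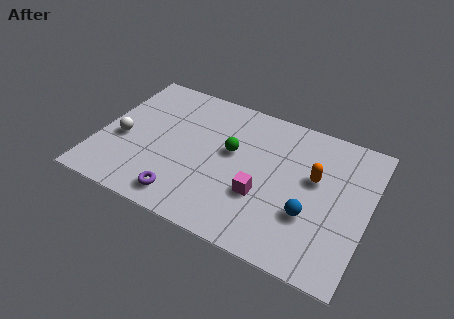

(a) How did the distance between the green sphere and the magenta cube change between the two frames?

-1.0

They were about 3.3 units apart before and 2.3 after — 1.0 units closer together.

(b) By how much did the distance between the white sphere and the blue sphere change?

+1.2

Before: roughly 6.8 units apart; after: 8.0. That's 1.2 units further apart.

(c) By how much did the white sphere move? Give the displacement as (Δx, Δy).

(-1.9, -2.5)

The white sphere started near (2.9, 5.6) and ended near (1.0, 3.1).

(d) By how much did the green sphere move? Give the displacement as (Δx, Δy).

(-1.6, -1.6)

From the two frames, the green sphere sits at roughly (7.1, 5.9) before and (5.5, 4.3) after.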